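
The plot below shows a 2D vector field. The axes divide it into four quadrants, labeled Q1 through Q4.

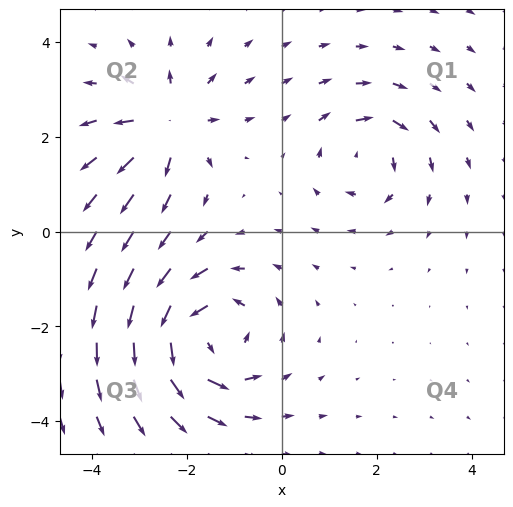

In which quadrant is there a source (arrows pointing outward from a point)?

The source sits at approximately (-2.4, 2.3), which lies in quadrant Q2. The divergence there is about +4, positive as expected for a source.

Q2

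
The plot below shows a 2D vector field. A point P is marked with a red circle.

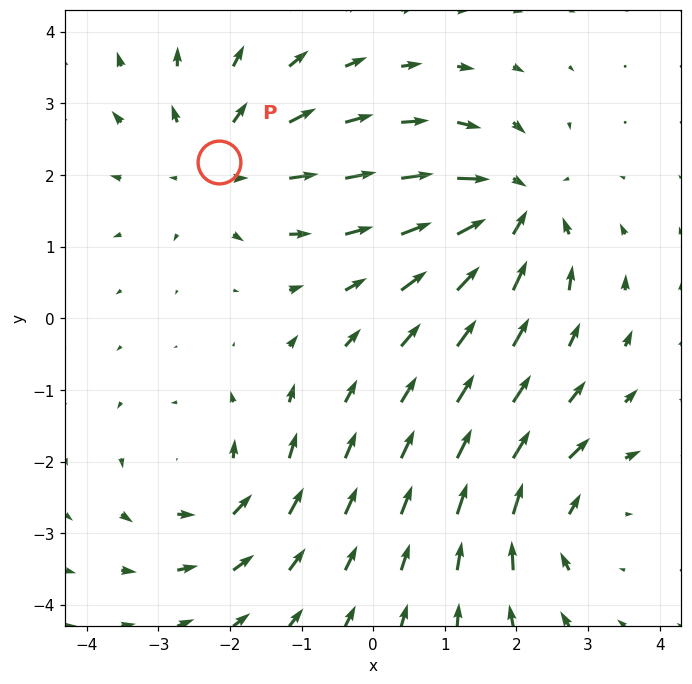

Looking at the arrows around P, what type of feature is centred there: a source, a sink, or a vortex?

source

At P (-2.2, 2.2) the arrows spread outward. Divergence about +4, curl ≈0 — positive divergence with near-zero curl is a source.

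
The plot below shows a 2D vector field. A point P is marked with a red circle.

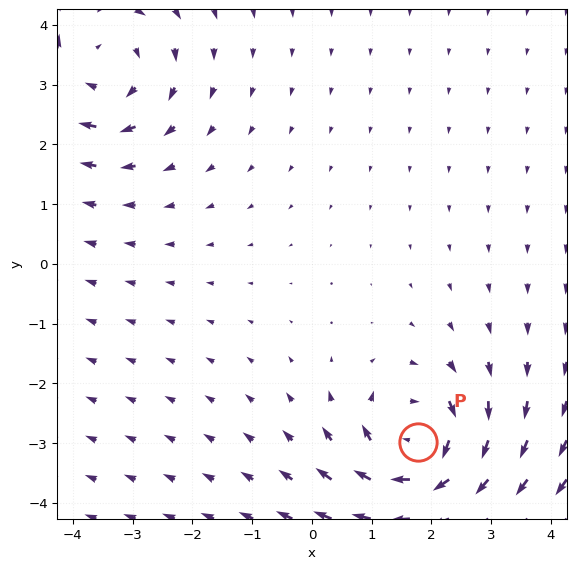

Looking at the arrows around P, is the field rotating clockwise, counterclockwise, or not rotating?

clockwise

Near P at (1.8, -3.0) the arrows circulate clockwise. The curl (z-component) there is about -5; negative curl means clockwise rotation.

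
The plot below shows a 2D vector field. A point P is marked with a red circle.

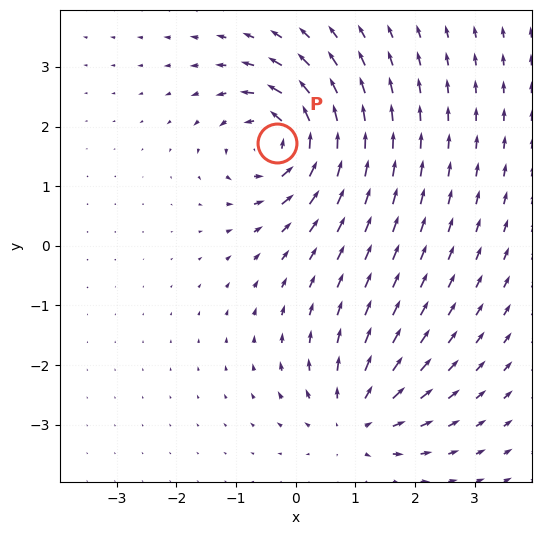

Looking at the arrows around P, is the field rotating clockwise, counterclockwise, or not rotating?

Near P at (-0.3, 1.7) the arrows circulate counterclockwise. The curl (z-component) there is about +7; positive curl means counterclockwise rotation.

counterclockwise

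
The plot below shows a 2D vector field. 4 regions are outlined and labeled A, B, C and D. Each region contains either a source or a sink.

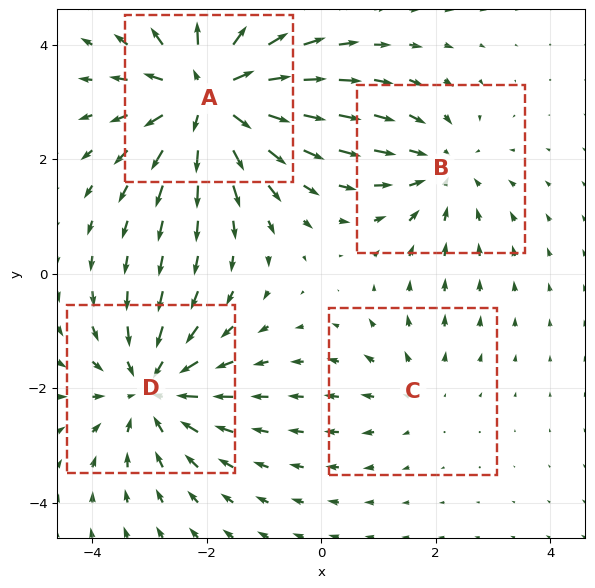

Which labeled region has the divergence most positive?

A

Divergence at each region's feature centre — A: about +6, B: about -3, C: about +2, D: about -5. Region A is most positive.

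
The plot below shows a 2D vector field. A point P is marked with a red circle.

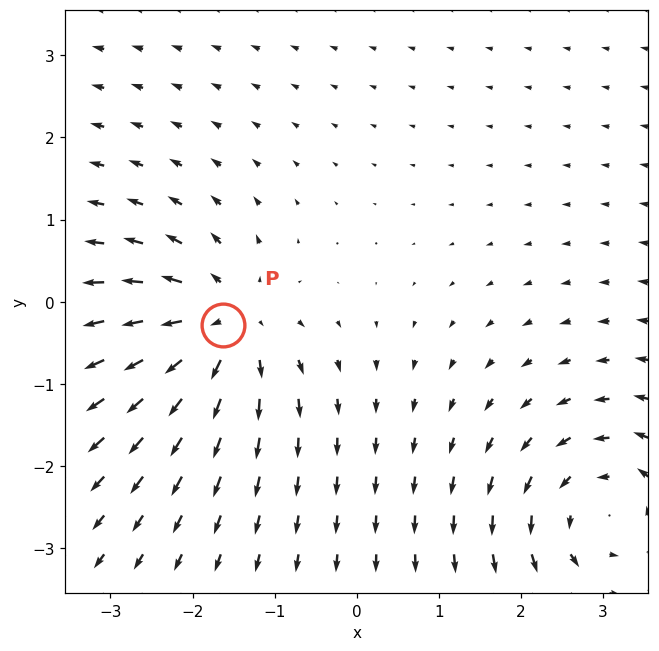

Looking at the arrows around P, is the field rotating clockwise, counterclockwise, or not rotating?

not rotating

Near P at (-1.6, -0.3) the arrows show no circulation. The curl there is ≈0.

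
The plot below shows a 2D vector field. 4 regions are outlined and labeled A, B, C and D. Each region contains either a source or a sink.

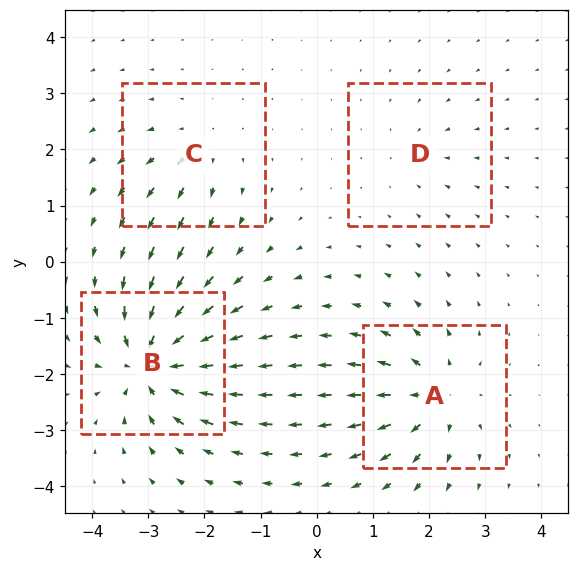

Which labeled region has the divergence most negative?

Divergence at each region's feature centre — A: about +7, B: about -9, C: about +4, D: about -2. Region B is most negative.

B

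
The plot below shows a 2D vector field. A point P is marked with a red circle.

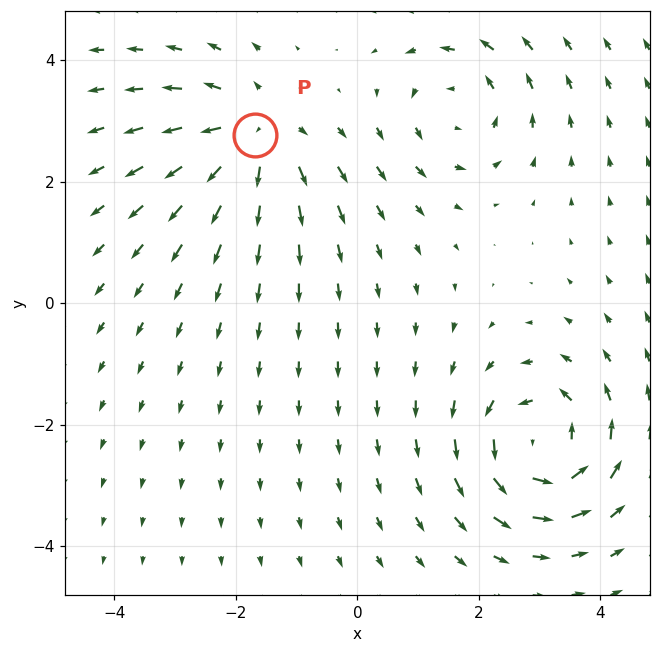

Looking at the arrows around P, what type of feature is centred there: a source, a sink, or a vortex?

At P (-1.7, 2.8) the arrows spread outward. Divergence about +5, curl ≈0 — positive divergence with near-zero curl is a source.

source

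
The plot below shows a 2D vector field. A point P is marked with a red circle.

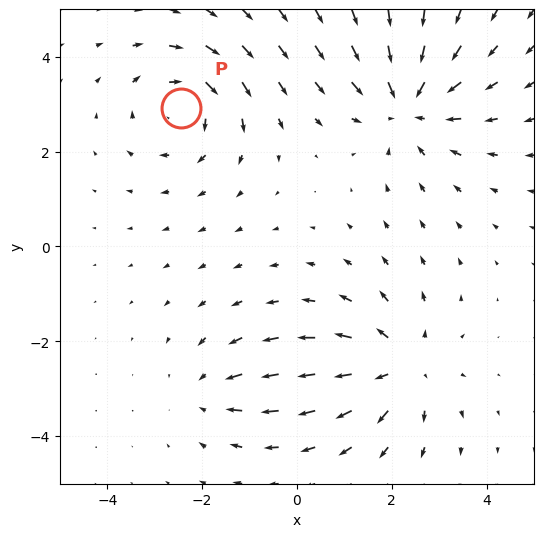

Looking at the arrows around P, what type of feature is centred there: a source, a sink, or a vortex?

At P (-2.4, 2.9) the arrows circulate clockwise. Divergence ≈0, curl about -4 — near-zero divergence with nonzero curl is a vortex.

vortex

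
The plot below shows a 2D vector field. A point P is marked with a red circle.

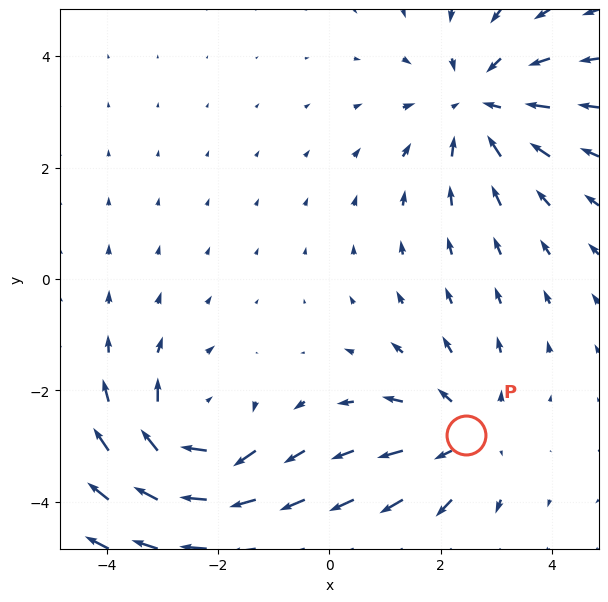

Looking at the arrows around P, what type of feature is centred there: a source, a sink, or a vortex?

source

At P (2.5, -2.8) the arrows spread outward. Divergence about +3, curl ≈0 — positive divergence with near-zero curl is a source.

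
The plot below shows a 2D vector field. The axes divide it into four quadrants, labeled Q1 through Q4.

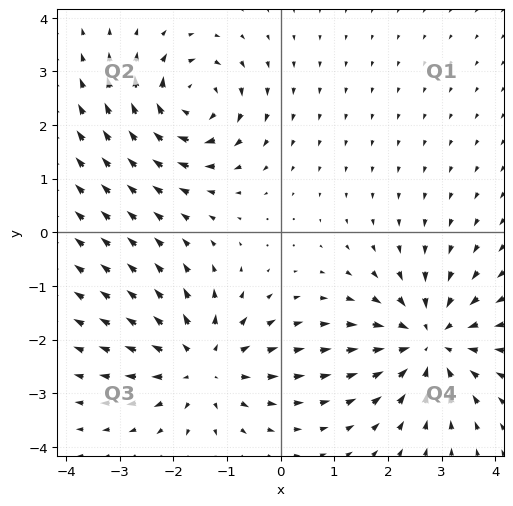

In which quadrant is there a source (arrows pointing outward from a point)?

The source sits at approximately (-1.4, -2.5), which lies in quadrant Q3. The divergence there is about +4, positive as expected for a source.

Q3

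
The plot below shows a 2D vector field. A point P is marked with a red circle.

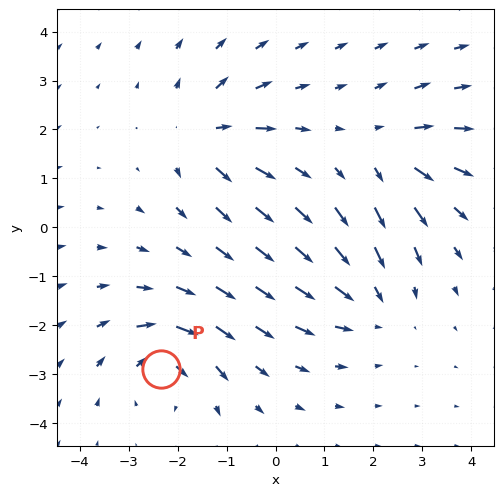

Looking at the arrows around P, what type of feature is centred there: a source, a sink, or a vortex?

At P (-2.3, -2.9) the arrows circulate clockwise. Divergence ≈0, curl about -5 — near-zero divergence with nonzero curl is a vortex.

vortex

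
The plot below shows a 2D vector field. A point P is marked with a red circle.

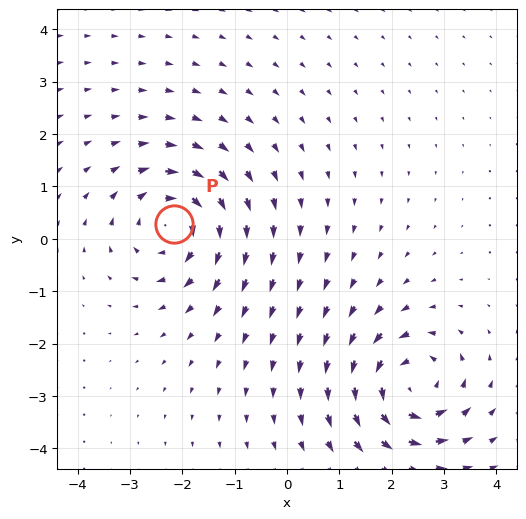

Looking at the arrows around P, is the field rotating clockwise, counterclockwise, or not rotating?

Near P at (-2.2, 0.3) the arrows circulate clockwise. The curl (z-component) there is about -4; negative curl means clockwise rotation.

clockwise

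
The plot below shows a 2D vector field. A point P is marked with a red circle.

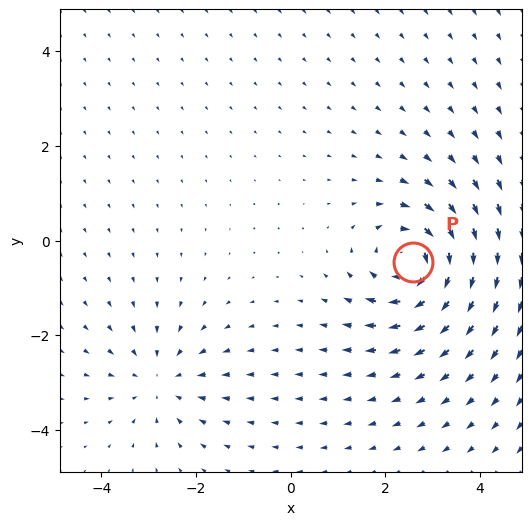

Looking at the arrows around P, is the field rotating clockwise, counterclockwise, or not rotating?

clockwise

Near P at (2.6, -0.4) the arrows circulate clockwise. The curl (z-component) there is about -6; negative curl means clockwise rotation.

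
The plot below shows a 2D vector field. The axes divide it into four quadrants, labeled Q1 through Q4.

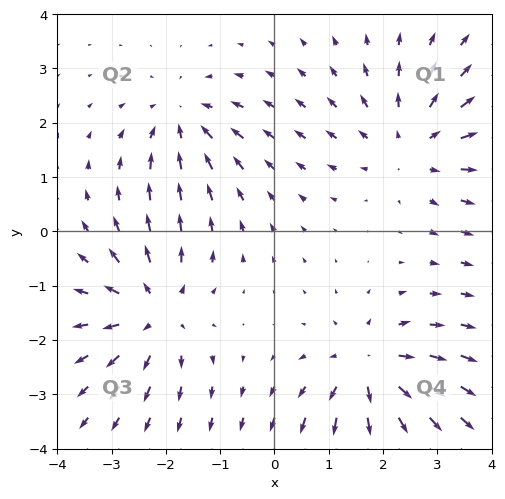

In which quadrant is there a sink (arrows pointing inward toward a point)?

The sink sits at approximately (-1.7, 2.0), which lies in quadrant Q2. The divergence there is about -4, negative as expected for a sink.

Q2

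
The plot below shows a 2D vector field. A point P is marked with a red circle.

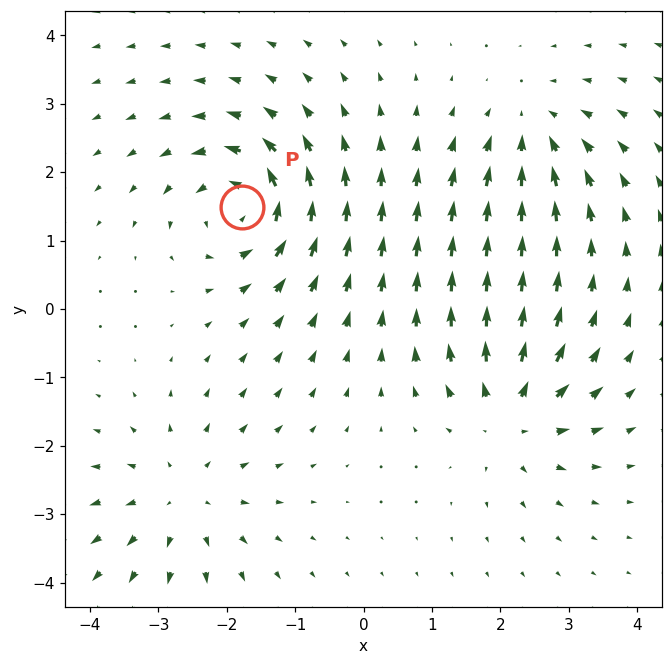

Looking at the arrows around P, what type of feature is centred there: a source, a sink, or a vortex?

At P (-1.8, 1.5) the arrows circulate counterclockwise. Divergence ≈0, curl about +7 — near-zero divergence with nonzero curl is a vortex.

vortex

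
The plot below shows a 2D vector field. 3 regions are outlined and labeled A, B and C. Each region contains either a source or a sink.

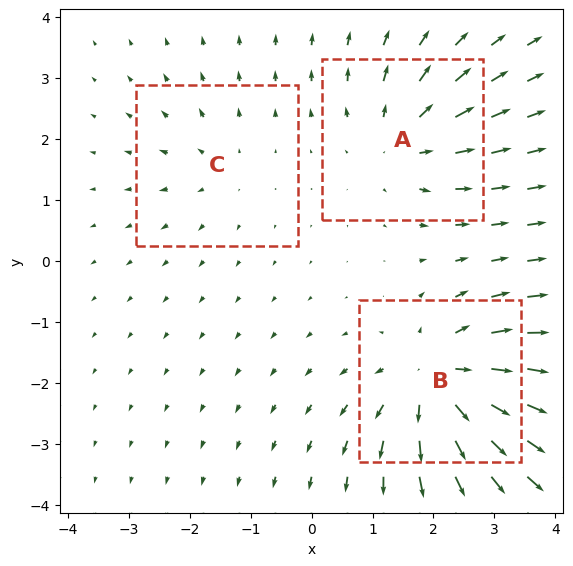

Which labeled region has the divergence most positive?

Divergence at each region's feature centre — A: about +4, B: about +6, C: about +2. Region B is most positive.

B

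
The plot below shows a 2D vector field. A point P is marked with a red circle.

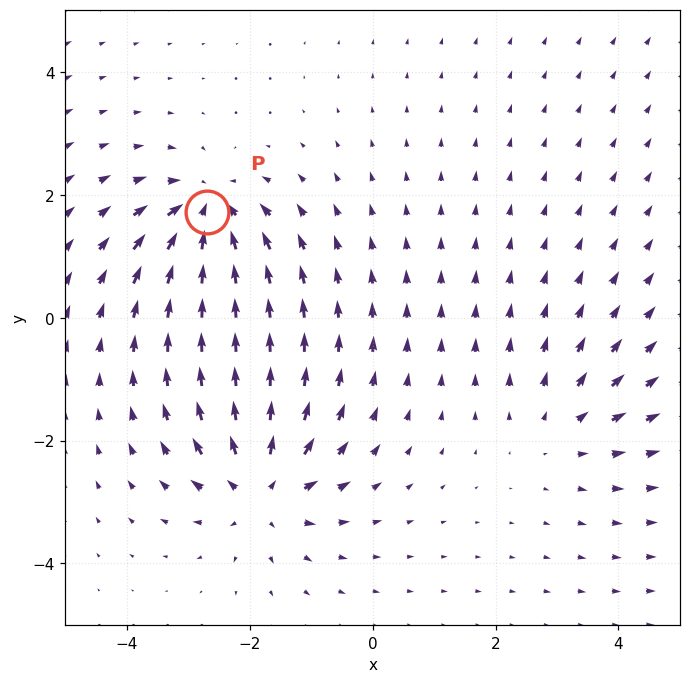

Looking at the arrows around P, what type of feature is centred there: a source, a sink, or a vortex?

sink

At P (-2.7, 1.7) the arrows converge inward. Divergence about -6, curl ≈0 — negative divergence with near-zero curl is a sink.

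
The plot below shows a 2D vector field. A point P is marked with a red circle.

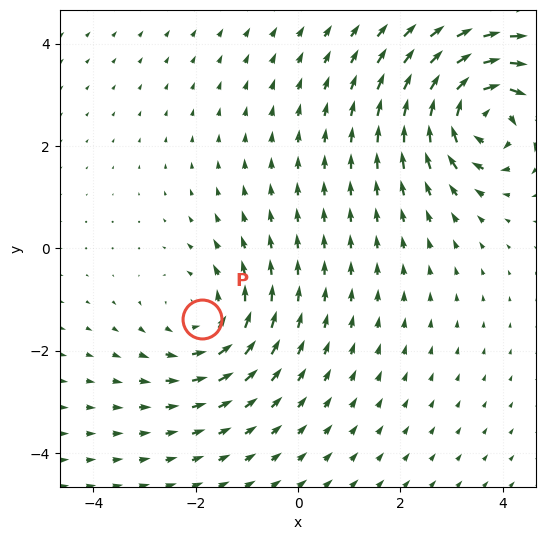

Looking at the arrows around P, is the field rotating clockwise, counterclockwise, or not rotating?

Near P at (-1.9, -1.4) the arrows circulate counterclockwise. The curl (z-component) there is about +3; positive curl means counterclockwise rotation.

counterclockwise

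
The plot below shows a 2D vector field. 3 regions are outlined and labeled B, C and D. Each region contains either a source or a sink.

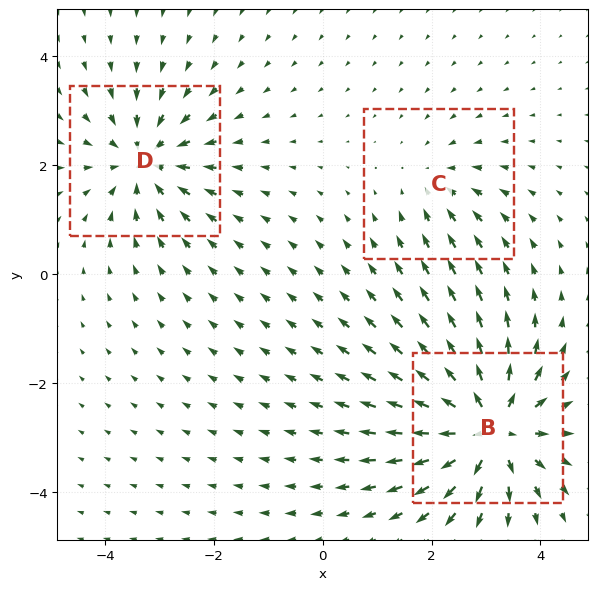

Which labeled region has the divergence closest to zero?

C

Divergence at each region's feature centre — B: about +6, C: about -2, D: about -4. Region C is closest to zero.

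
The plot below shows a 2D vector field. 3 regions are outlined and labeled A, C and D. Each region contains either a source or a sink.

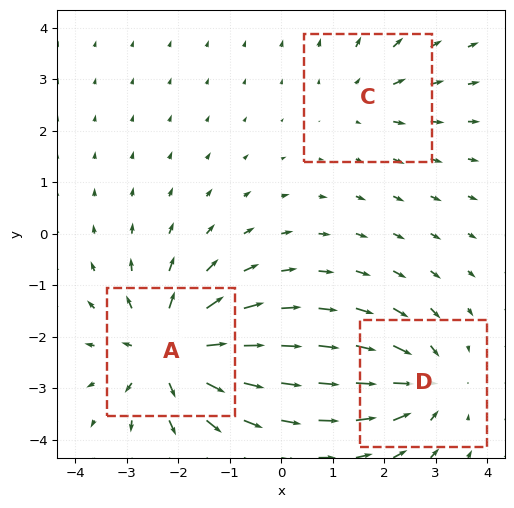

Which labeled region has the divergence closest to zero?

C

Divergence at each region's feature centre — A: about +5, C: about +2, D: about -3. Region C is closest to zero.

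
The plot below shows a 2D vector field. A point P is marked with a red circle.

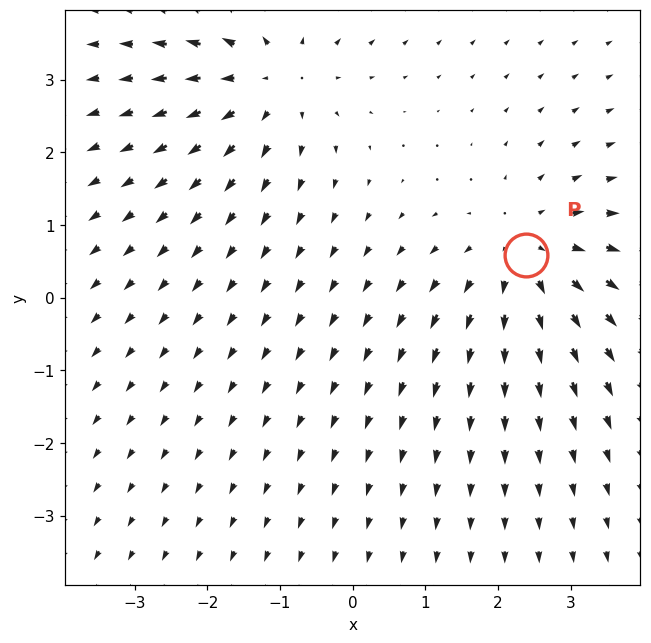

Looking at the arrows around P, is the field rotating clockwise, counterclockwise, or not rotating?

not rotating

Near P at (2.4, 0.6) the arrows show no circulation. The curl there is ≈0.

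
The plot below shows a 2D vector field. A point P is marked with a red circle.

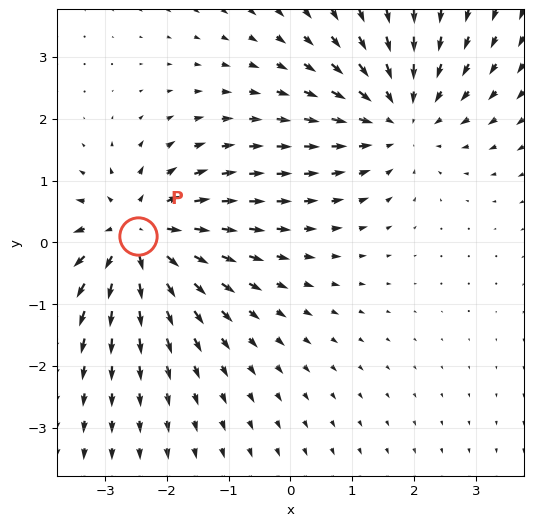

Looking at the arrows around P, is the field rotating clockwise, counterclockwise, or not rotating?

not rotating

Near P at (-2.5, 0.1) the arrows show no circulation. The curl there is ≈0.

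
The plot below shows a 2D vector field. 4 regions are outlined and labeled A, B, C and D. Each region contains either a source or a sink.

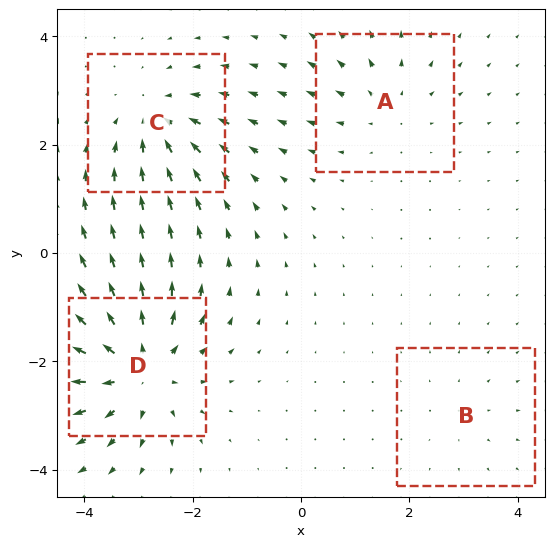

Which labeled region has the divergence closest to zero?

B

Divergence at each region's feature centre — A: about +3, B: about +2, C: about -5, D: about +7. Region B is closest to zero.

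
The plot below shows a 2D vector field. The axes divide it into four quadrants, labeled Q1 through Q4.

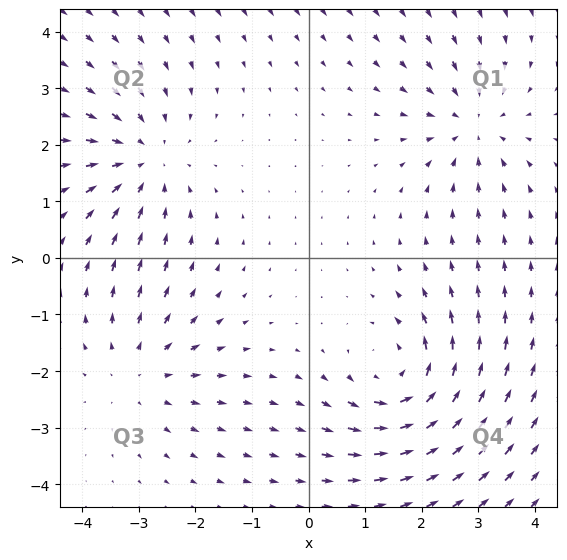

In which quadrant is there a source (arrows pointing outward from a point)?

The source sits at approximately (-3.0, -2.0), which lies in quadrant Q3. The divergence there is about +2, positive as expected for a source.

Q3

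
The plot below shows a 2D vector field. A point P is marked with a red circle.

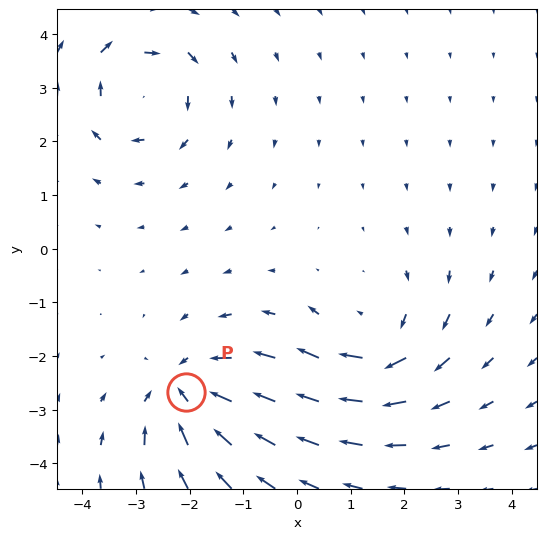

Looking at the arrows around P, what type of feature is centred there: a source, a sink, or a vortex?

At P (-2.1, -2.7) the arrows converge inward. Divergence about -6, curl ≈0 — negative divergence with near-zero curl is a sink.

sink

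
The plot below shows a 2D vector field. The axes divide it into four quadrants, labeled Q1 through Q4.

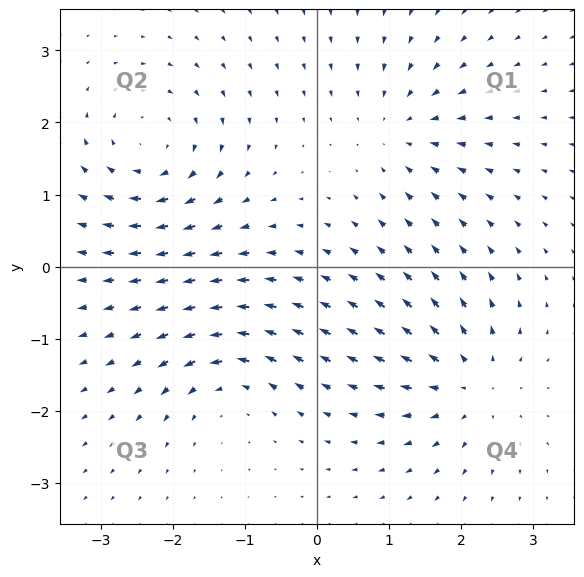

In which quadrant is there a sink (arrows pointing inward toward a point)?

Q1

The sink sits at approximately (1.2, 1.9), which lies in quadrant Q1. The divergence there is about -4, negative as expected for a sink.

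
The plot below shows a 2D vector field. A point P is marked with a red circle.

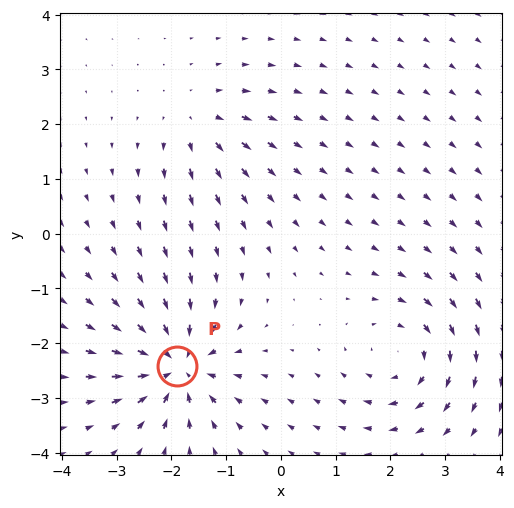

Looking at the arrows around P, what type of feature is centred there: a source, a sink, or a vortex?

At P (-1.9, -2.4) the arrows converge inward. Divergence about -7, curl ≈0 — negative divergence with near-zero curl is a sink.

sink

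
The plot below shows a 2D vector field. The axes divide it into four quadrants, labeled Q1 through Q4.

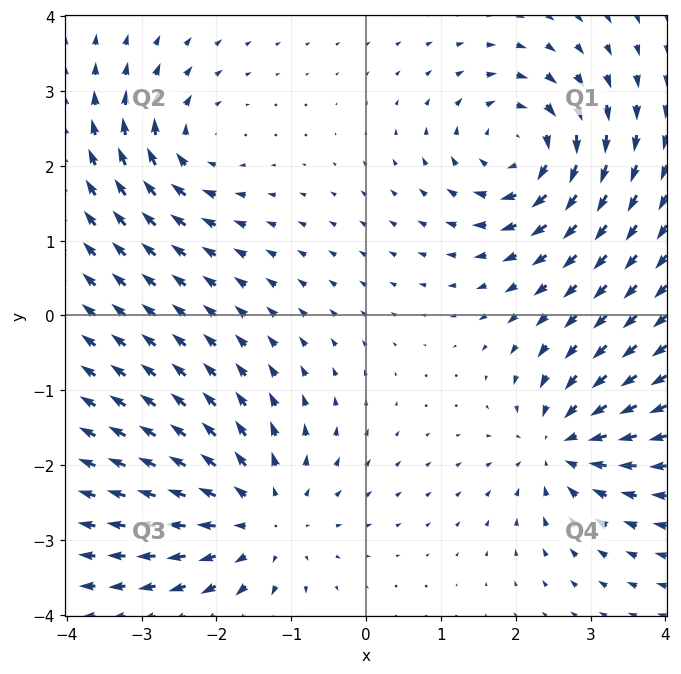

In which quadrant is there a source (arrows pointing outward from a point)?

Q3

The source sits at approximately (-1.4, -2.7), which lies in quadrant Q3. The divergence there is about +4, positive as expected for a source.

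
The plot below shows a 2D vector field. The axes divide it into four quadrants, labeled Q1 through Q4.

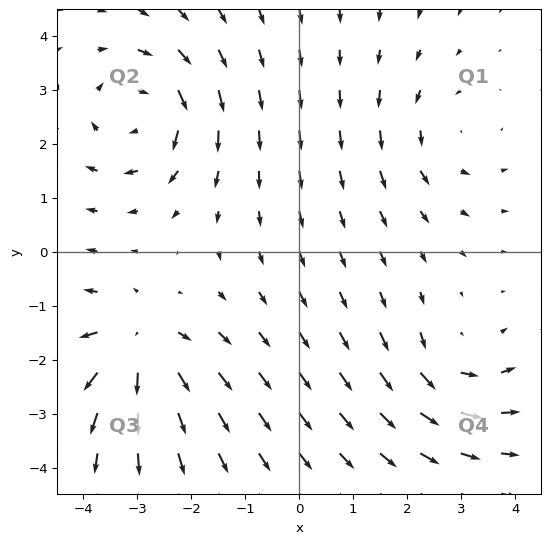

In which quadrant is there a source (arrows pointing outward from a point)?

Q3

The source sits at approximately (-3.0, -1.7), which lies in quadrant Q3. The divergence there is about +5, positive as expected for a source.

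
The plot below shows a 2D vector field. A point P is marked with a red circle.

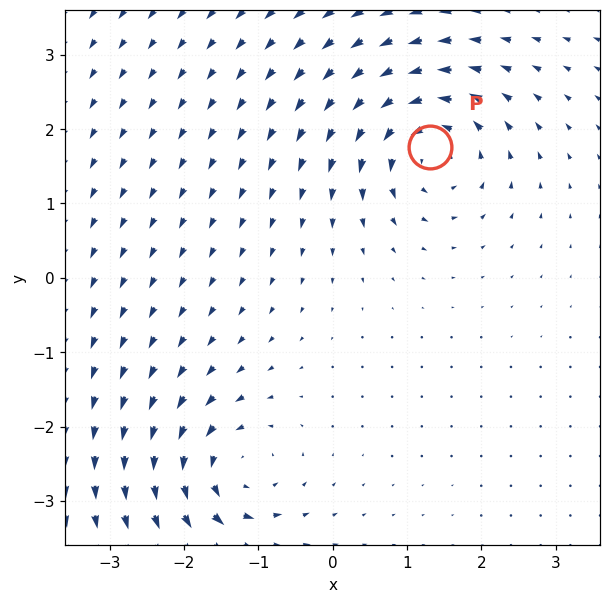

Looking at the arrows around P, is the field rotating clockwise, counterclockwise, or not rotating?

Near P at (1.3, 1.8) the arrows circulate counterclockwise. The curl (z-component) there is about +5; positive curl means counterclockwise rotation.

counterclockwise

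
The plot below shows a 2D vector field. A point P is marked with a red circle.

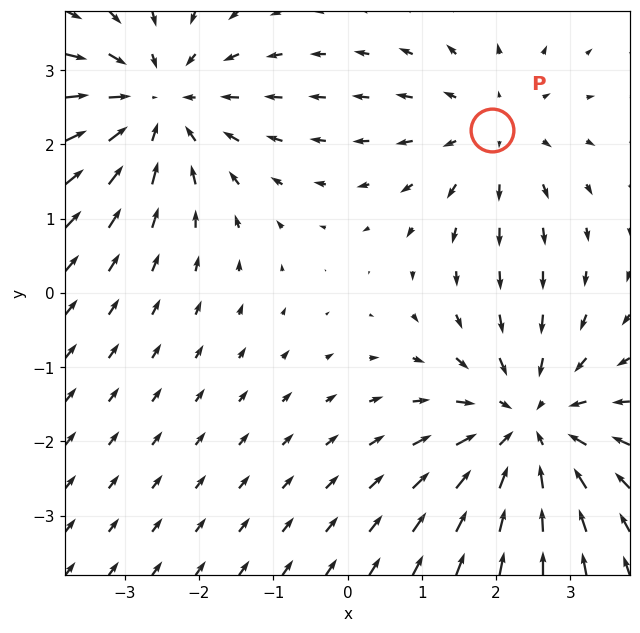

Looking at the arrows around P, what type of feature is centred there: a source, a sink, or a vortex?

source

At P (1.9, 2.2) the arrows spread outward. Divergence about +2, curl ≈0 — positive divergence with near-zero curl is a source.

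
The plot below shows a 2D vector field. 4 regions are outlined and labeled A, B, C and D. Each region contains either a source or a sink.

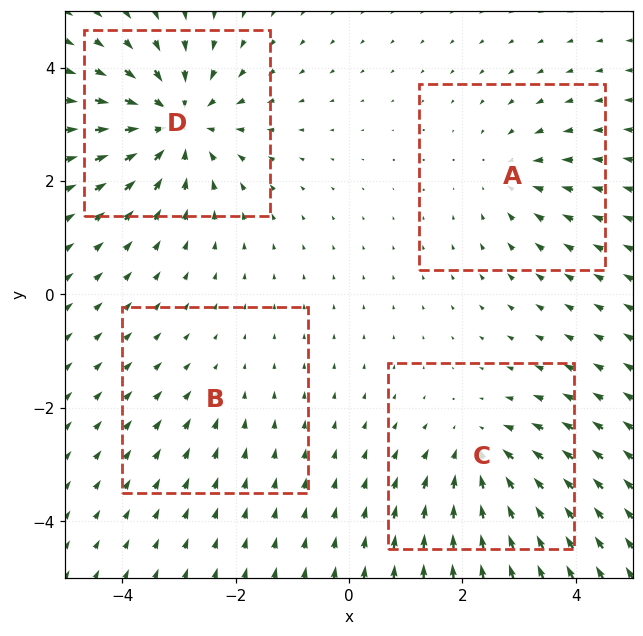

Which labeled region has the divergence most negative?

D

Divergence at each region's feature centre — A: about -3, B: about -2, C: about -4, D: about -6. Region D is most negative.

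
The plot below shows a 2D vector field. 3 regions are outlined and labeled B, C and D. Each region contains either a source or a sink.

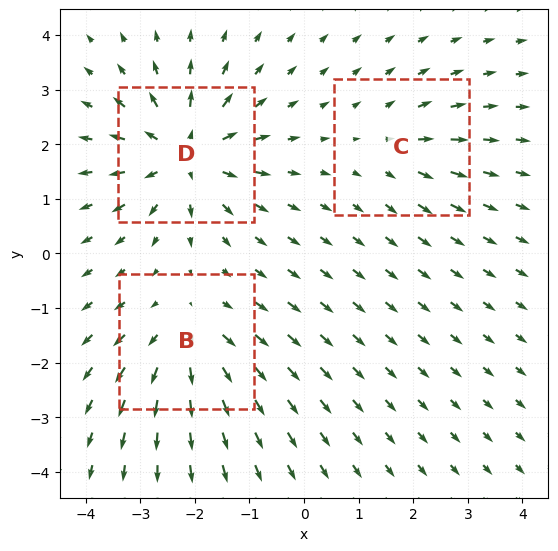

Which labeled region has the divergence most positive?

D

Divergence at each region's feature centre — B: about +4, C: about +2, D: about +5. Region D is most positive.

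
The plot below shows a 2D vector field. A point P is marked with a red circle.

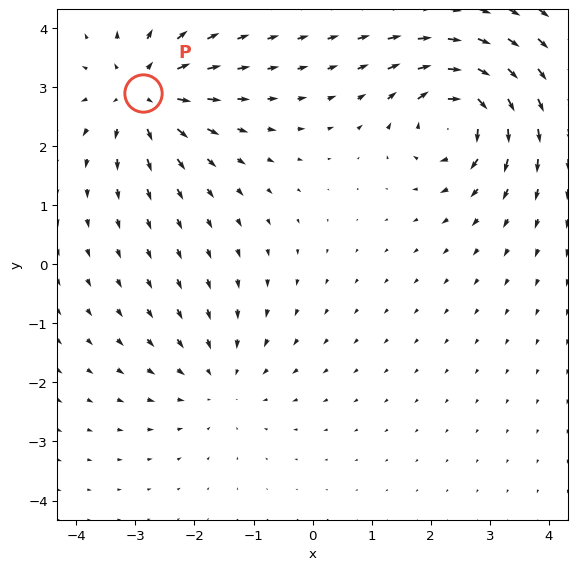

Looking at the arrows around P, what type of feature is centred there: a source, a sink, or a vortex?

source

At P (-2.9, 2.9) the arrows spread outward. Divergence about +4, curl ≈0 — positive divergence with near-zero curl is a source.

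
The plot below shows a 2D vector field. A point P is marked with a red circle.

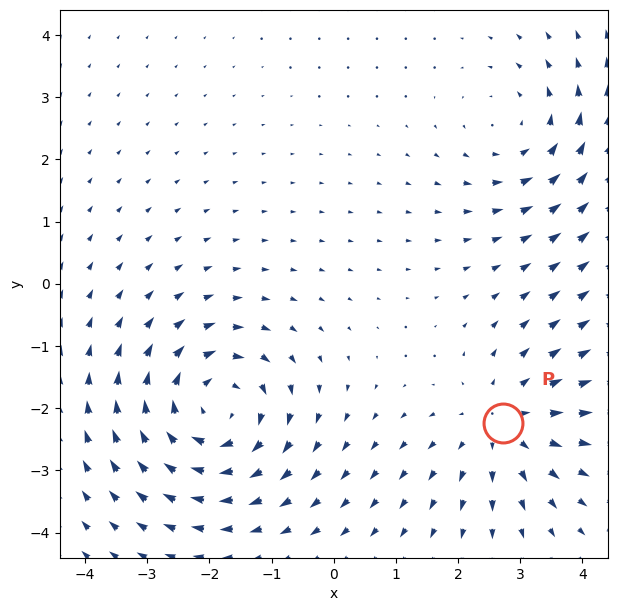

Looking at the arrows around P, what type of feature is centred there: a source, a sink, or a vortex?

source

At P (2.7, -2.2) the arrows spread outward. Divergence about +3, curl ≈0 — positive divergence with near-zero curl is a source.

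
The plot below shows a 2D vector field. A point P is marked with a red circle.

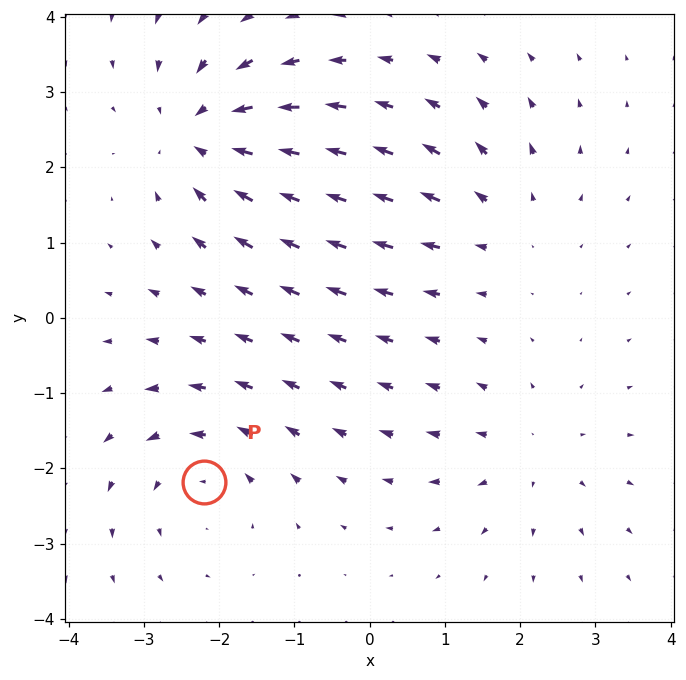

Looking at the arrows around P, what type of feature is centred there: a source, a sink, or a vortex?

vortex

At P (-2.2, -2.2) the arrows circulate counterclockwise. Divergence ≈0, curl about +3 — near-zero divergence with nonzero curl is a vortex.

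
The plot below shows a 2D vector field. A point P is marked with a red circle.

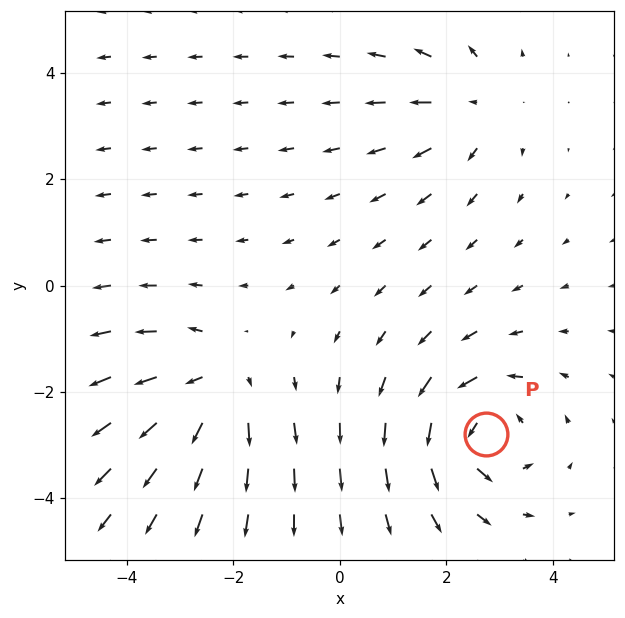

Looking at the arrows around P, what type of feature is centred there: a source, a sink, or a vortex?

vortex

At P (2.7, -2.8) the arrows circulate counterclockwise. Divergence ≈0, curl about +5 — near-zero divergence with nonzero curl is a vortex.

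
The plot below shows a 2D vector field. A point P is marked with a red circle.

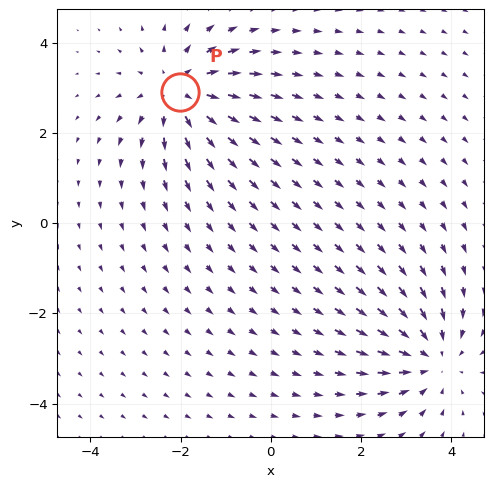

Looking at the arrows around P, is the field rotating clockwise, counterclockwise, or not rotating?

Near P at (-2.0, 2.9) the arrows show no circulation. The curl there is ≈0.

not rotating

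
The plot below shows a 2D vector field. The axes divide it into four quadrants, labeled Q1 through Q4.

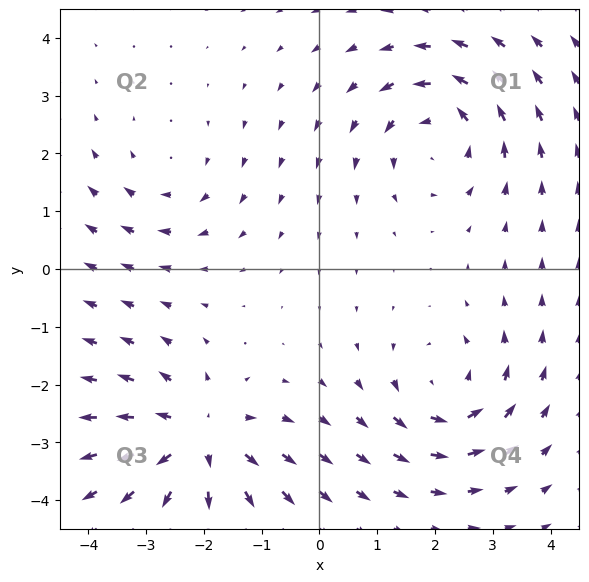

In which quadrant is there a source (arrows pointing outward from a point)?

Q3

The source sits at approximately (-2.1, -3.0), which lies in quadrant Q3. The divergence there is about +5, positive as expected for a source.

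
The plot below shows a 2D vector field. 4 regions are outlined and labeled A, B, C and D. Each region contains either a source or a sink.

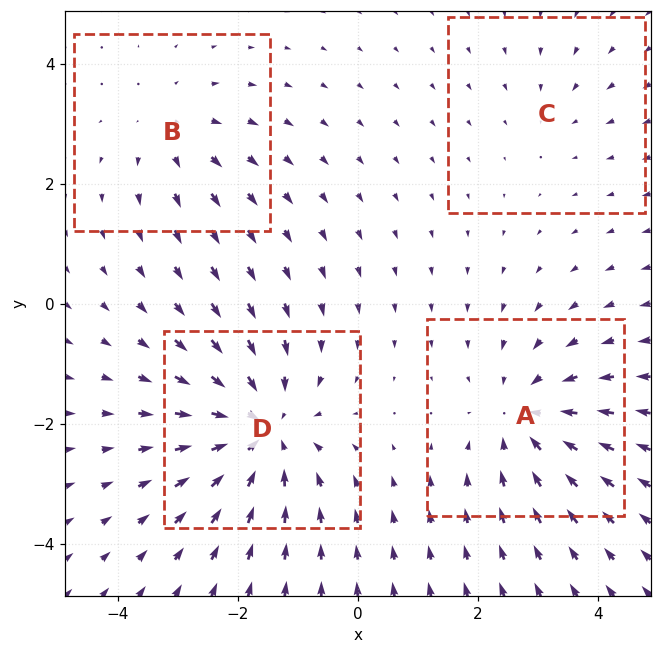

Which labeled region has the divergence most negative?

D

Divergence at each region's feature centre — A: about -4, B: about +3, C: about -2, D: about -6. Region D is most negative.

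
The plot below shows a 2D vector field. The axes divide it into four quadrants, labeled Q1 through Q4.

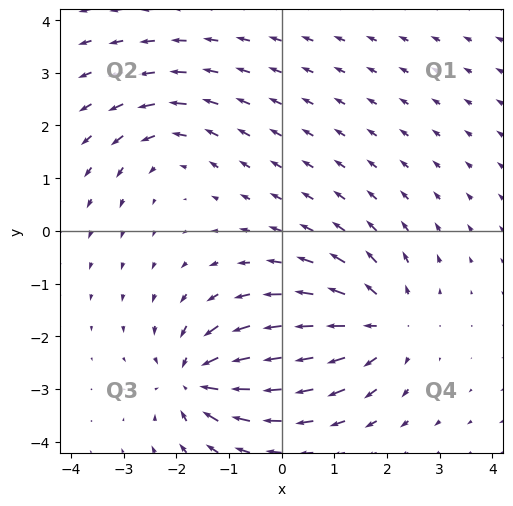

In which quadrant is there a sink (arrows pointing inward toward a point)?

The sink sits at approximately (-1.6, -2.8), which lies in quadrant Q3. The divergence there is about -5, negative as expected for a sink.

Q3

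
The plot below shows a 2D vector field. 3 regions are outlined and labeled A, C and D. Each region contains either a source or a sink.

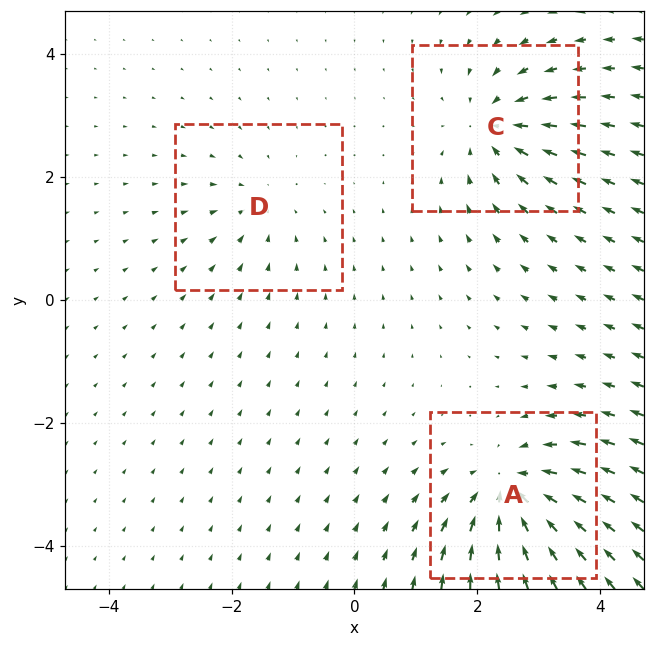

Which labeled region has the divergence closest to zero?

Divergence at each region's feature centre — A: about -6, C: about -4, D: about -2. Region D is closest to zero.

D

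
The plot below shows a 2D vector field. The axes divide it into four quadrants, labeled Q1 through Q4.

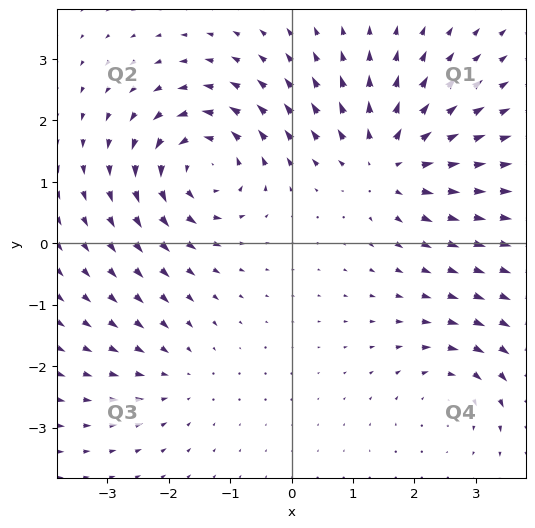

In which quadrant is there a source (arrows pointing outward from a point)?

The source sits at approximately (1.6, 1.3), which lies in quadrant Q1. The divergence there is about +5, positive as expected for a source.

Q1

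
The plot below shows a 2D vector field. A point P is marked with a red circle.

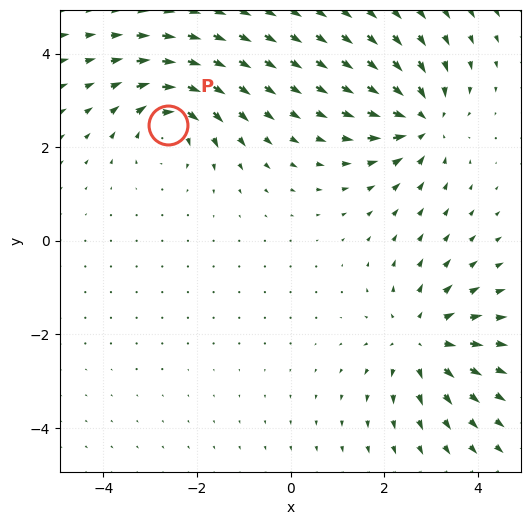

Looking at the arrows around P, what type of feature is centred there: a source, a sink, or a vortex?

At P (-2.6, 2.5) the arrows circulate clockwise. Divergence ≈0, curl about -4 — near-zero divergence with nonzero curl is a vortex.

vortex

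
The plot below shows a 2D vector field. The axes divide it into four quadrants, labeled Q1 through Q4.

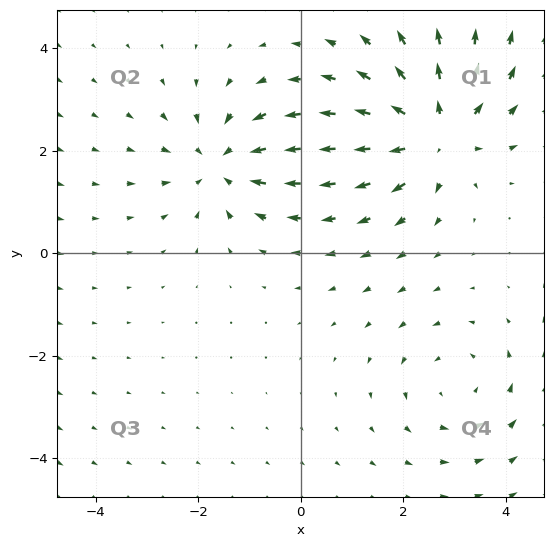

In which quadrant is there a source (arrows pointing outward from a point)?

Q1

The source sits at approximately (2.6, 2.4), which lies in quadrant Q1. The divergence there is about +5, positive as expected for a source.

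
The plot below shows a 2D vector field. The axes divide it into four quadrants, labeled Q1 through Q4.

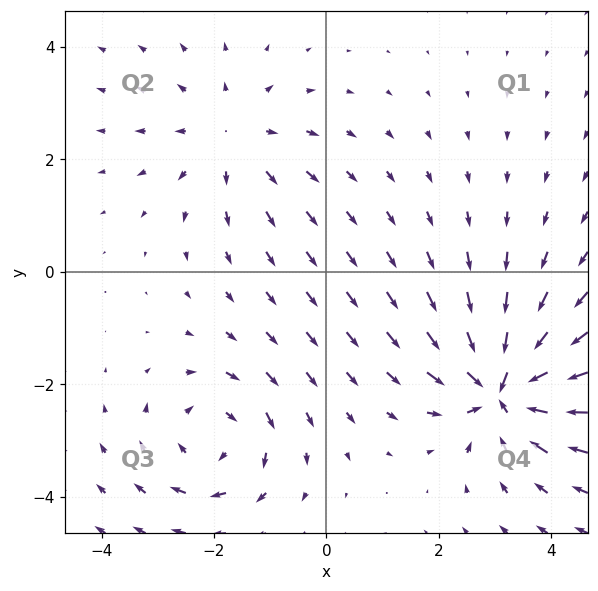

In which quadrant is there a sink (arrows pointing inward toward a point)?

The sink sits at approximately (3.1, -2.1), which lies in quadrant Q4. The divergence there is about -7, negative as expected for a sink.

Q4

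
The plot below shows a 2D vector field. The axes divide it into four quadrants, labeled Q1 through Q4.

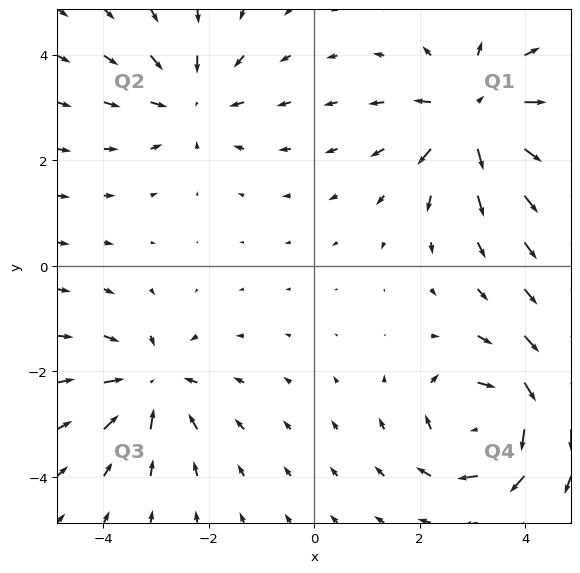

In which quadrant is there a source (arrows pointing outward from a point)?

Q1

The source sits at approximately (3.0, 2.8), which lies in quadrant Q1. The divergence there is about +6, positive as expected for a source.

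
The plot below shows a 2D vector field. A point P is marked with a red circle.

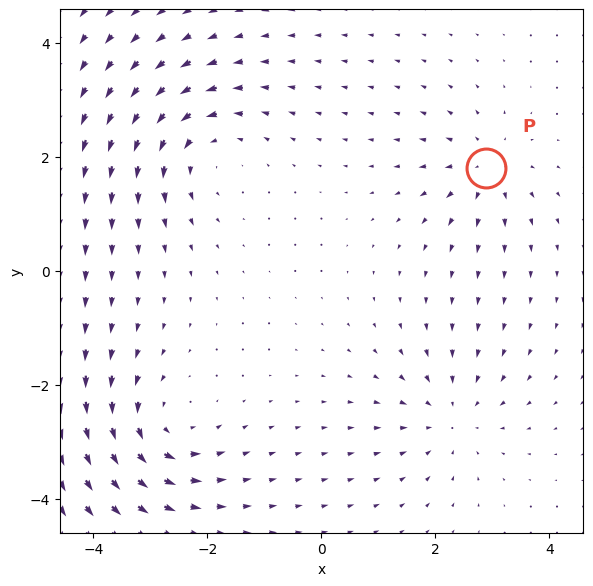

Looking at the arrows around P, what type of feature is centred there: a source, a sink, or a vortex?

source

At P (2.9, 1.8) the arrows spread outward. Divergence about +4, curl ≈0 — positive divergence with near-zero curl is a source.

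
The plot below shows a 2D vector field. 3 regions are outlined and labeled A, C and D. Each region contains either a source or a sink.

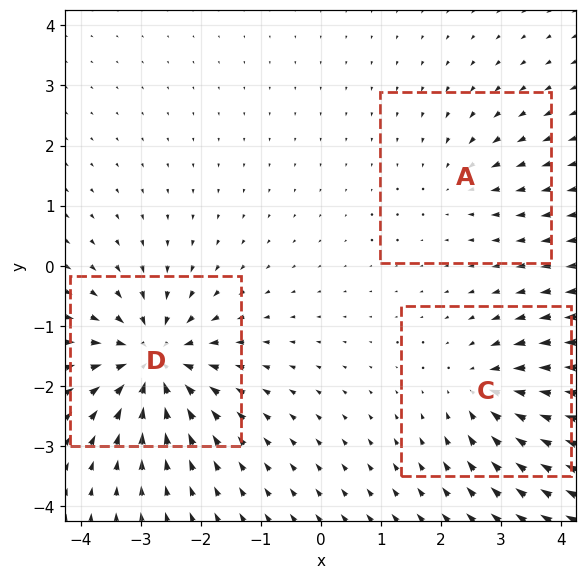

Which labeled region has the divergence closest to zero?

Divergence at each region's feature centre — A: about -2, C: about -4, D: about -6. Region A is closest to zero.

A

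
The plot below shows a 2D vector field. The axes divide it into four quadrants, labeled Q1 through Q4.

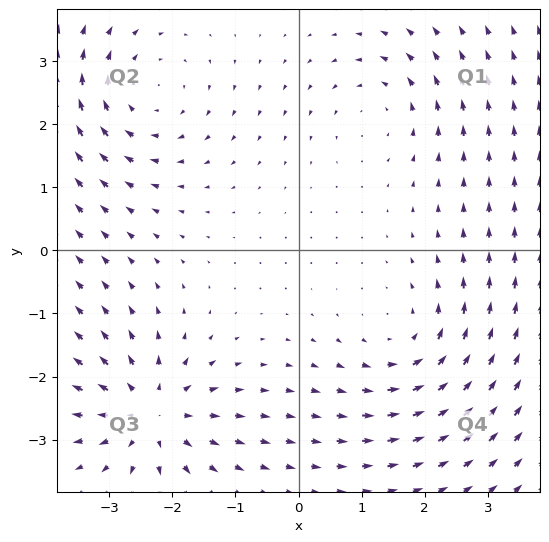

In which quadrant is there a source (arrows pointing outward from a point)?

Q3

The source sits at approximately (-2.3, -2.6), which lies in quadrant Q3. The divergence there is about +5, positive as expected for a source.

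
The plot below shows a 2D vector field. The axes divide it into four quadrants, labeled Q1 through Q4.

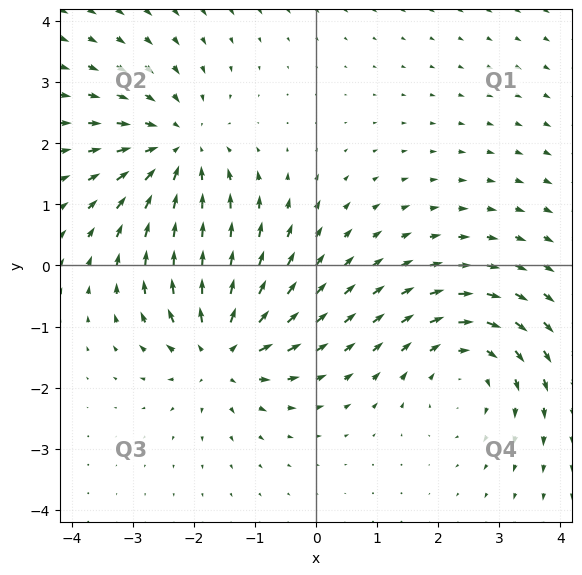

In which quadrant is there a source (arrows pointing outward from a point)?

The source sits at approximately (-1.5, -1.4), which lies in quadrant Q3. The divergence there is about +6, positive as expected for a source.

Q3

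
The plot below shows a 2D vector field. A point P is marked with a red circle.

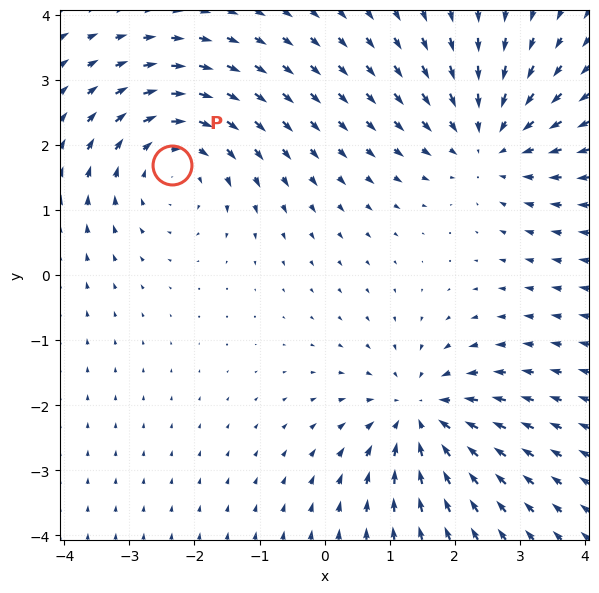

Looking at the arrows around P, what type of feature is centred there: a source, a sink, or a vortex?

At P (-2.3, 1.7) the arrows circulate clockwise. Divergence ≈0, curl about -4 — near-zero divergence with nonzero curl is a vortex.

vortex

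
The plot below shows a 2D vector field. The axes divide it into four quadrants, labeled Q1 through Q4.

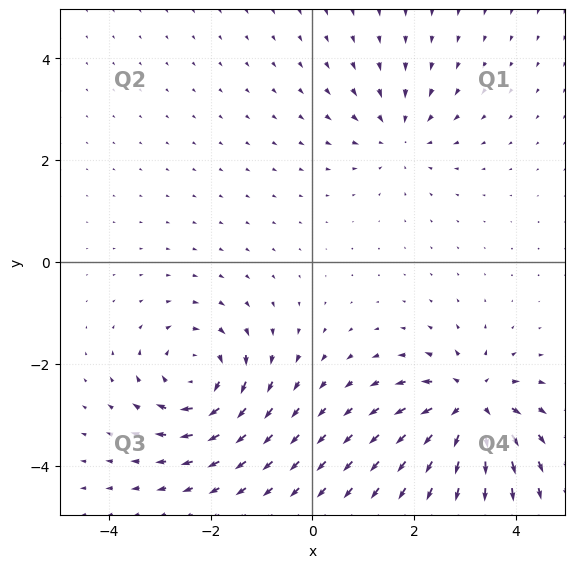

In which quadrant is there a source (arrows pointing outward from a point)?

Q4

The source sits at approximately (3.1, -2.8), which lies in quadrant Q4. The divergence there is about +7, positive as expected for a source.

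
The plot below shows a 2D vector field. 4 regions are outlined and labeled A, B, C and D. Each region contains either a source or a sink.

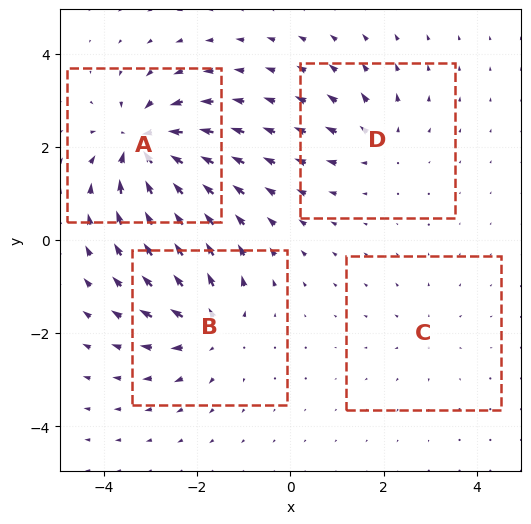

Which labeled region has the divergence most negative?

A

Divergence at each region's feature centre — A: about -8, B: about +6, C: about +2, D: about +4. Region A is most negative.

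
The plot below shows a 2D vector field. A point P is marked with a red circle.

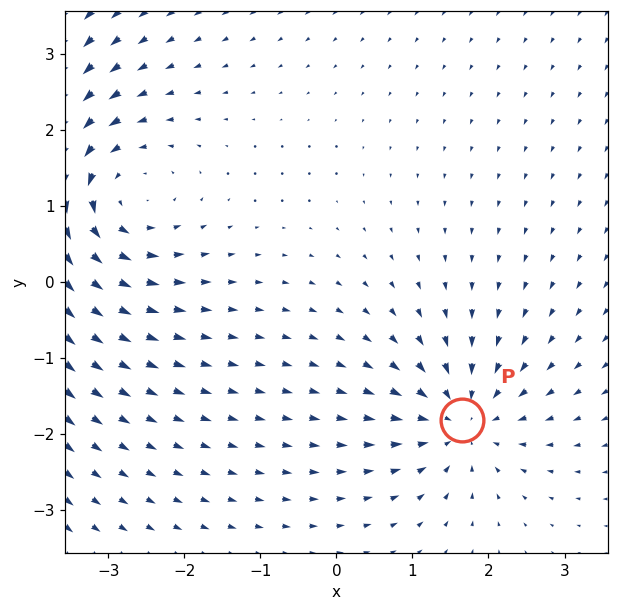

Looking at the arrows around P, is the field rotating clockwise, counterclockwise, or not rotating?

not rotating

Near P at (1.6, -1.8) the arrows show no circulation. The curl there is ≈0.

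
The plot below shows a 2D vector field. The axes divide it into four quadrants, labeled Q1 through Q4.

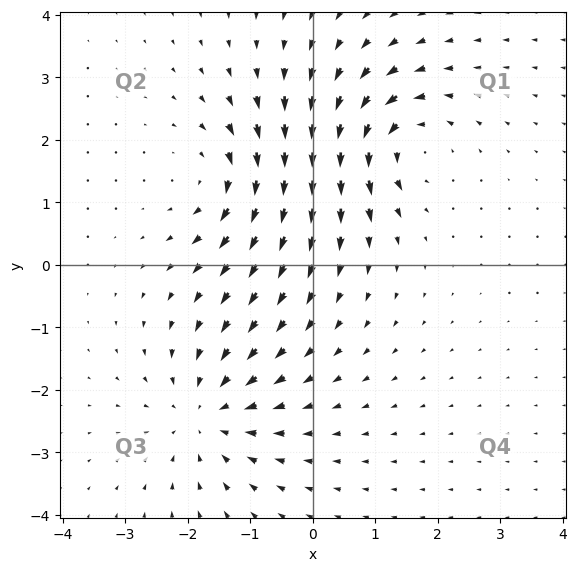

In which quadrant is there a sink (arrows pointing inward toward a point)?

Q3

The sink sits at approximately (-1.7, -2.4), which lies in quadrant Q3. The divergence there is about -5, negative as expected for a sink.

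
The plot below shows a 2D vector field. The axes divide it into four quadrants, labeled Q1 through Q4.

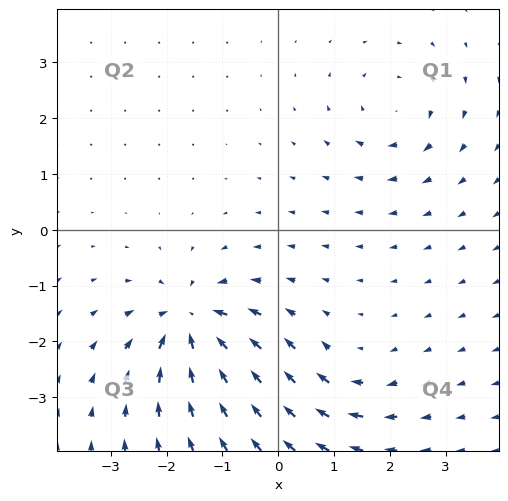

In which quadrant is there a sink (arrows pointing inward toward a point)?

The sink sits at approximately (-1.6, -1.7), which lies in quadrant Q3. The divergence there is about -7, negative as expected for a sink.

Q3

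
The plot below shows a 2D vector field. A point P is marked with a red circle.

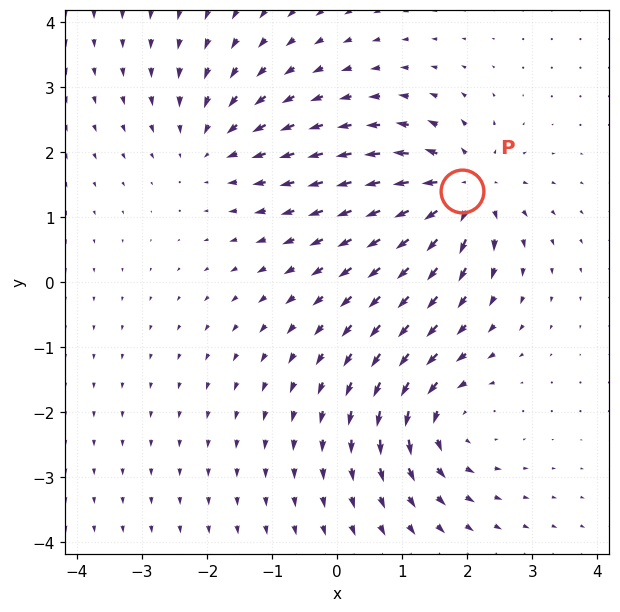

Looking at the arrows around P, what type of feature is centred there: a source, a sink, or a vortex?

At P (1.9, 1.4) the arrows spread outward. Divergence about +7, curl ≈0 — positive divergence with near-zero curl is a source.

source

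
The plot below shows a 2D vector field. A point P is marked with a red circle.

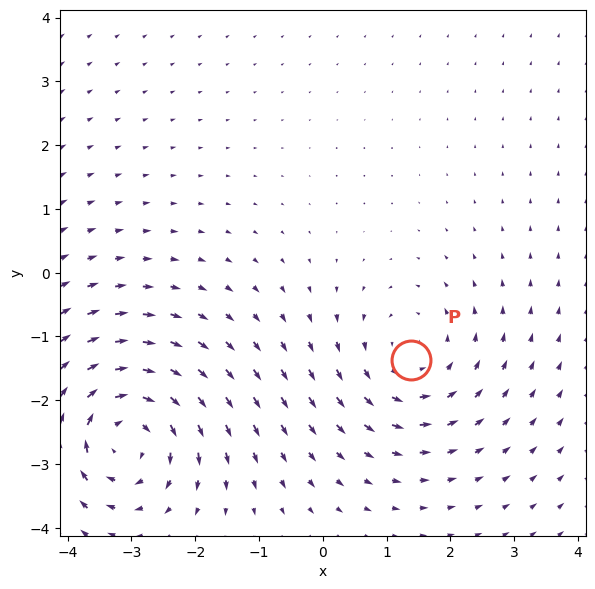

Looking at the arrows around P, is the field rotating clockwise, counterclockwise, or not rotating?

counterclockwise

Near P at (1.4, -1.4) the arrows circulate counterclockwise. The curl (z-component) there is about +3; positive curl means counterclockwise rotation.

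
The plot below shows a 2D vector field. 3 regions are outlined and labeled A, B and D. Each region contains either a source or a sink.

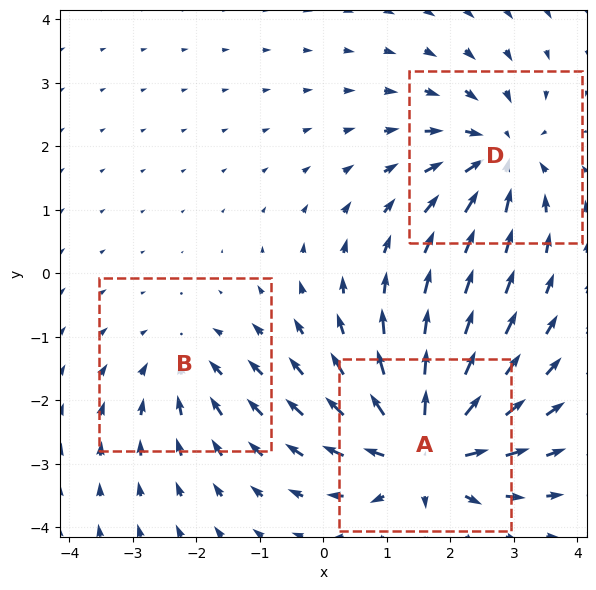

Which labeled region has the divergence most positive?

Divergence at each region's feature centre — A: about +5, B: about -2, D: about -4. Region A is most positive.

A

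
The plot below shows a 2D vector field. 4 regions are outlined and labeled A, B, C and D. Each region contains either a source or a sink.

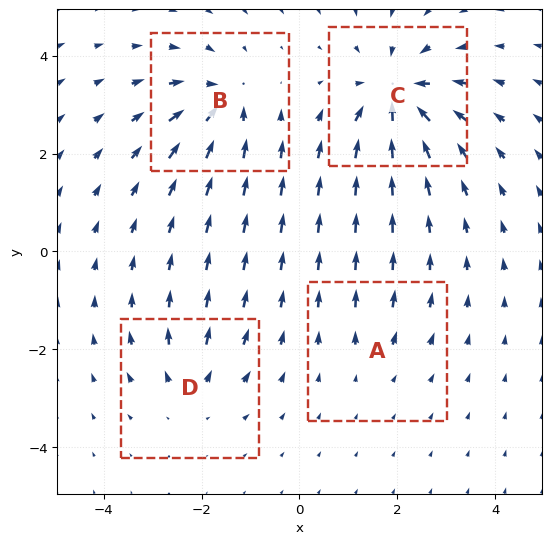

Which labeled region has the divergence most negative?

Divergence at each region's feature centre — A: about +2, B: about -5, C: about -7, D: about +4. Region C is most negative.

C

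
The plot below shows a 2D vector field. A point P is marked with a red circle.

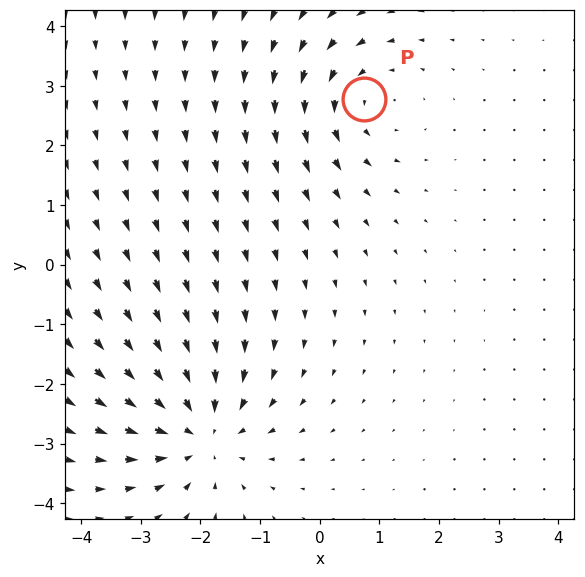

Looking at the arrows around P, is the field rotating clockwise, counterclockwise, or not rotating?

counterclockwise

Near P at (0.7, 2.8) the arrows circulate counterclockwise. The curl (z-component) there is about +3; positive curl means counterclockwise rotation.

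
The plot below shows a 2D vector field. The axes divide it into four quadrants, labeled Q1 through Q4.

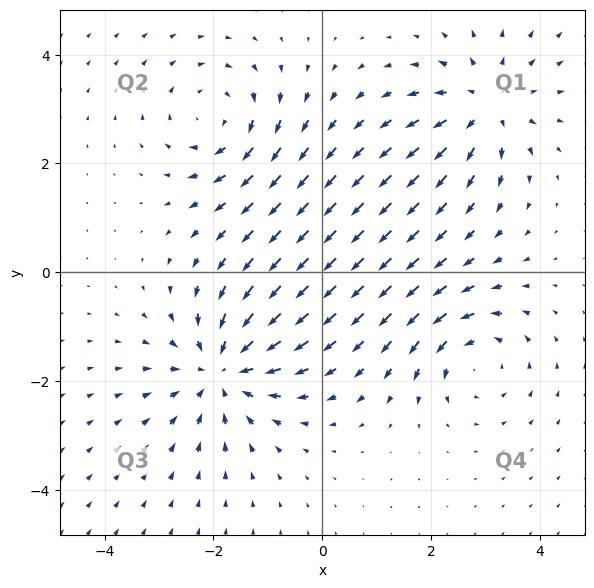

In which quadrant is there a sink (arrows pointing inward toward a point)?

The sink sits at approximately (-1.8, -1.8), which lies in quadrant Q3. The divergence there is about -4, negative as expected for a sink.

Q3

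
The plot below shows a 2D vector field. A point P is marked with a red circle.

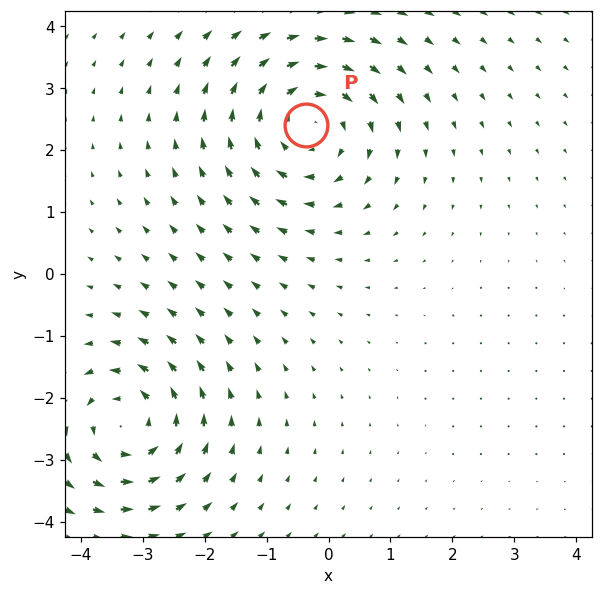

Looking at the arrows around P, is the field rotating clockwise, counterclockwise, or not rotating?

Near P at (-0.4, 2.4) the arrows circulate clockwise. The curl (z-component) there is about -4; negative curl means clockwise rotation.

clockwise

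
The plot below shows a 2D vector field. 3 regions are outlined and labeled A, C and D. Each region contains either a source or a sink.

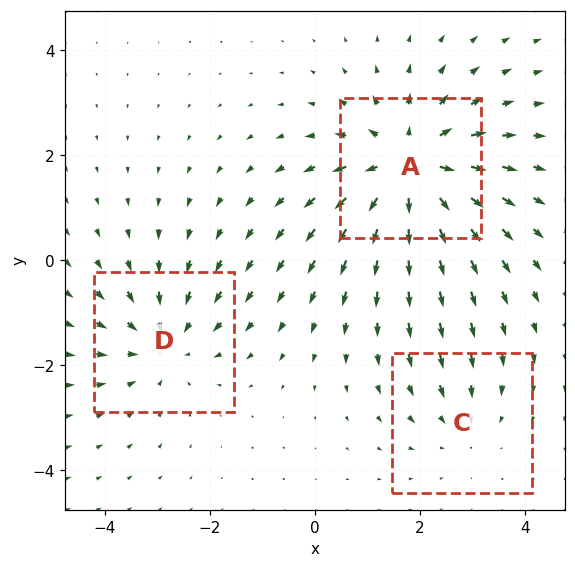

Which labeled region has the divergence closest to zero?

C

Divergence at each region's feature centre — A: about +4, C: about -2, D: about -3. Region C is closest to zero.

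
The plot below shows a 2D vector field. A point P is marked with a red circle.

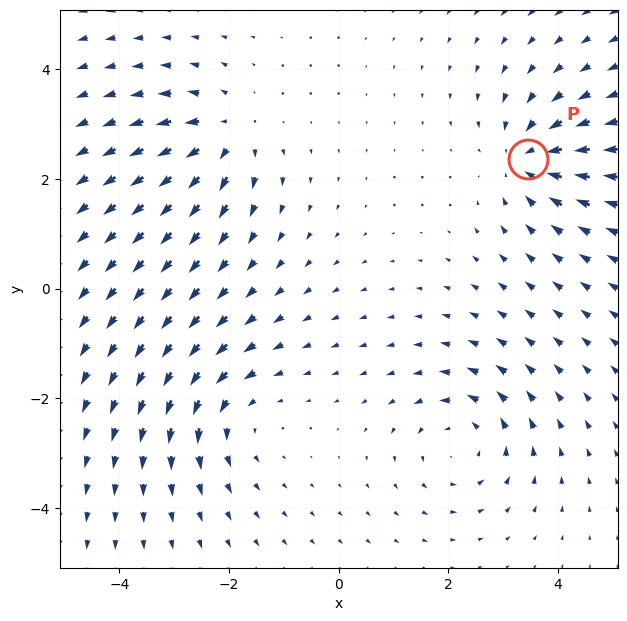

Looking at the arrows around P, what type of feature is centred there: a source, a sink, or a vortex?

sink

At P (3.4, 2.4) the arrows converge inward. Divergence about -5, curl ≈0 — negative divergence with near-zero curl is a sink.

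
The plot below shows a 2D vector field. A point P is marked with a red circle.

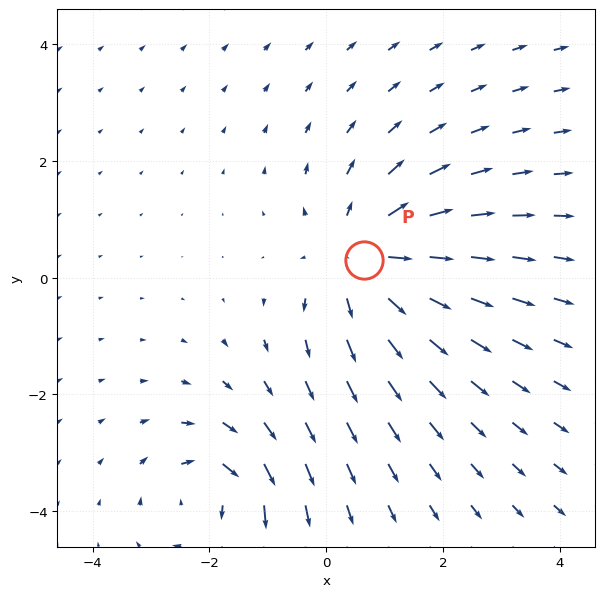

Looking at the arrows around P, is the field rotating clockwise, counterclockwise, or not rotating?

not rotating

Near P at (0.6, 0.3) the arrows show no circulation. The curl there is ≈0.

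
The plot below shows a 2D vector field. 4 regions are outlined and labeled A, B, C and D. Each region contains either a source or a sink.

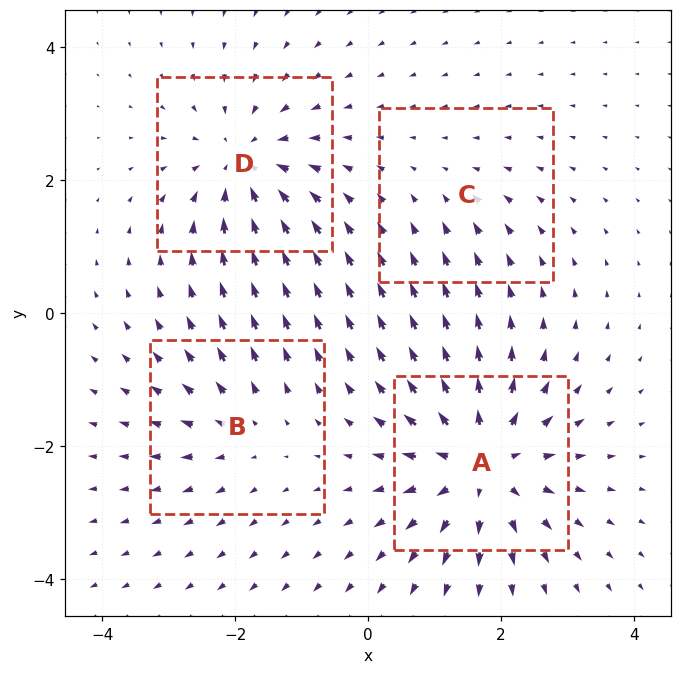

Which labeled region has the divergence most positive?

Divergence at each region's feature centre — A: about +7, B: about +3, C: about -2, D: about -5. Region A is most positive.

A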